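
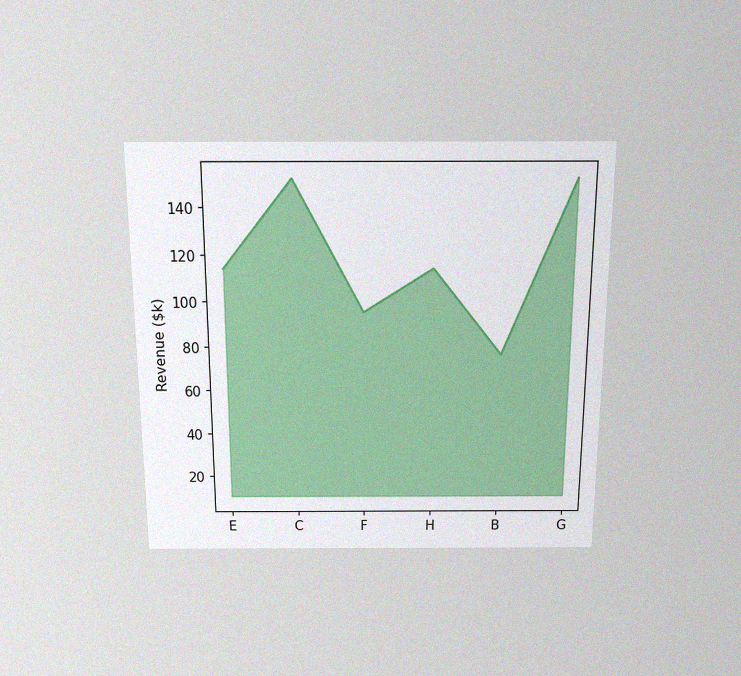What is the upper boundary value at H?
$114k

The chart is viewed slightly from above, with some photo noise. At H the upper boundary is at $114k.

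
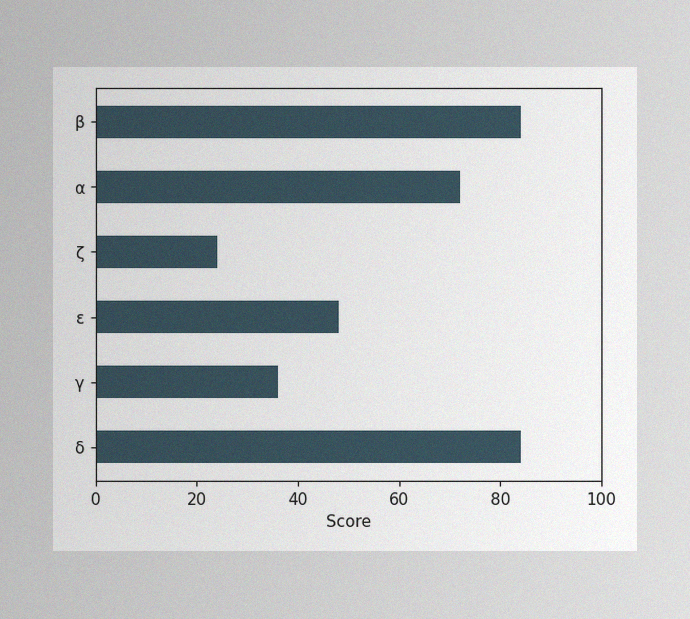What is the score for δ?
84

The image has some photo noise and uneven lighting. Reading along the chart's x-axis, the δ bar reaches 84.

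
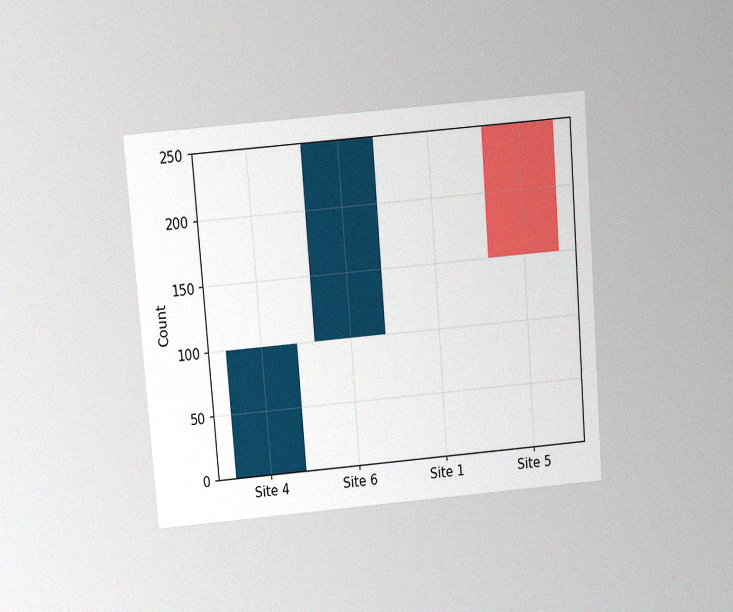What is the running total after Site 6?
The chart is tilted about 5° counter-clockwise and viewed slightly from above, with some photo noise. After Site 6 the running total reaches 250.

250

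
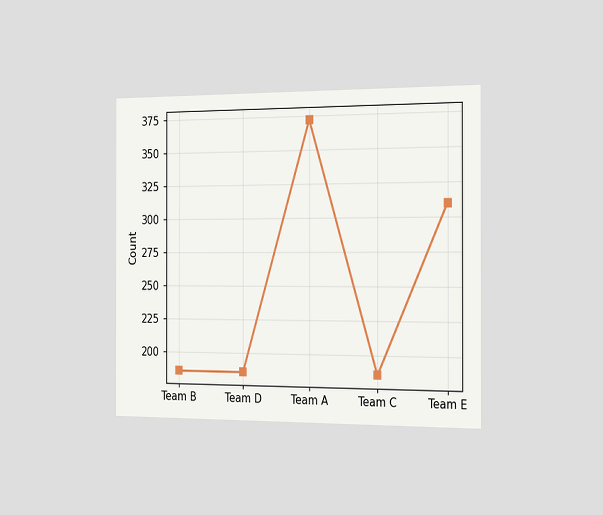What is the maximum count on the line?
372

The chart is viewed slightly from the right. The highest point is at Team A, and reading across to the y-axis gives 372.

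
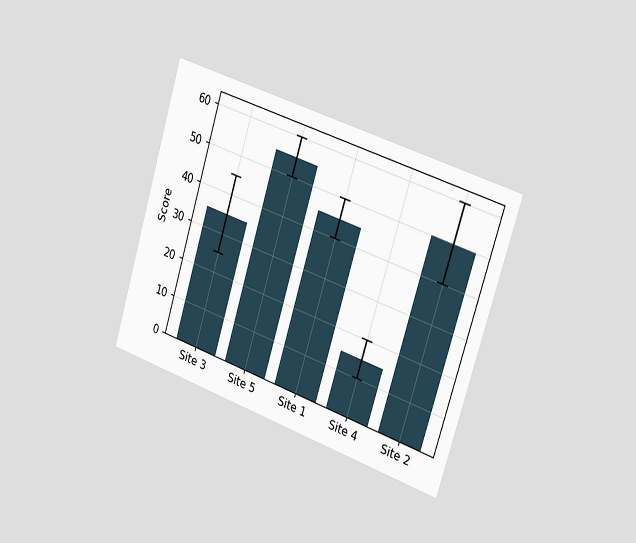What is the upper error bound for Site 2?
60

The chart is tilted about 17° clockwise and viewed slightly from the right. The Site 2 bar's upper whisker reaches 60.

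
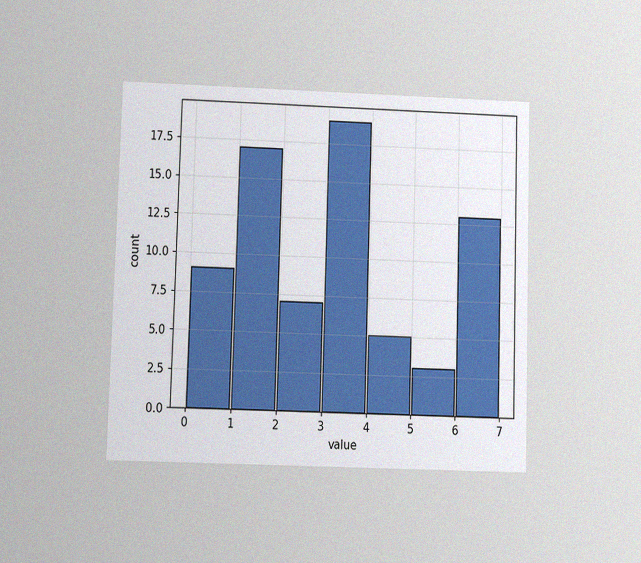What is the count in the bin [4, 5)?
5

The chart is viewed at a slight angle, with some photo noise. The [4, 5) bin has height 5.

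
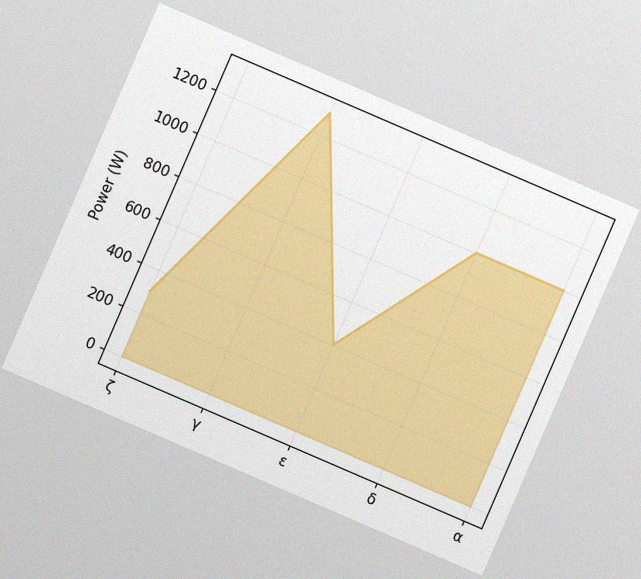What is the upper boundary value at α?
1000W

The chart is tilted about 23° clockwise, with some photo noise. At α the upper boundary is at 1000W.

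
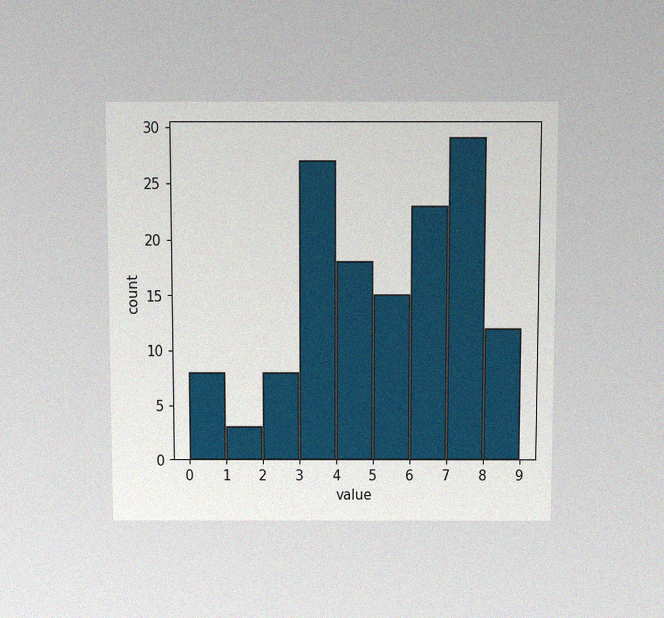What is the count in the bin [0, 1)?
The chart is viewed slightly from above, with some photo noise. The [0, 1) bin has height 8.

8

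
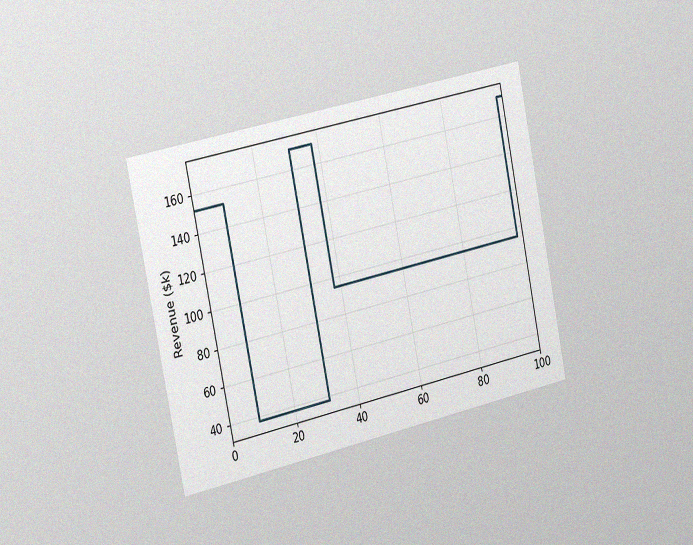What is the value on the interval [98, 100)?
The chart is tilted about 12° counter-clockwise and viewed slightly from the left, with some photo noise. On [98, 100) the step sits at $171k.

$171k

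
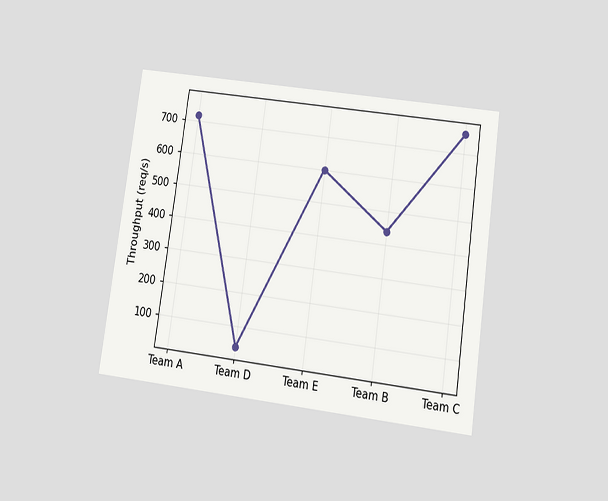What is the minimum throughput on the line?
The chart is tilted about 8° clockwise and viewed slightly from below. The lowest point is at Team D, and reading across to the y-axis gives 40req/s.

40req/s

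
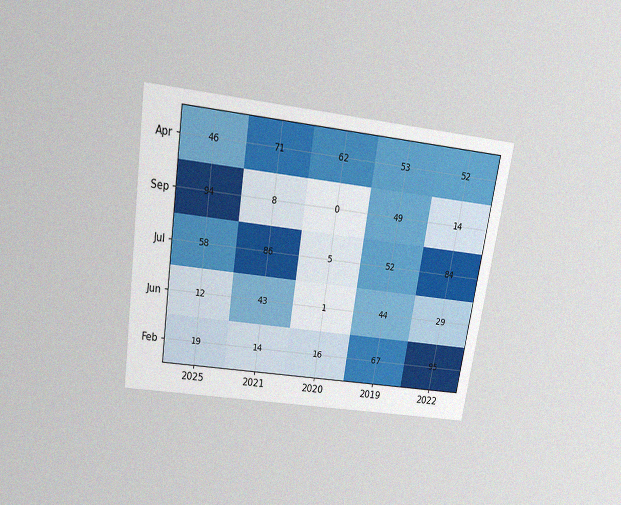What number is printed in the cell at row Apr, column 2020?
62

The chart is tilted about 9° clockwise and viewed slightly from above, with some photo noise. The (Apr, 2020) cell reads 62.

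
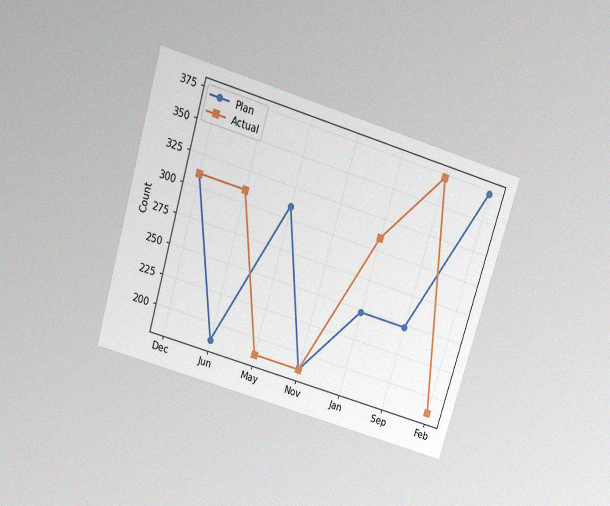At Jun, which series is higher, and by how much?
The chart is tilted about 17° clockwise and viewed slightly from above, with some photo noise. At Jun, Actual sits above the other line by 124.

Actual, by 124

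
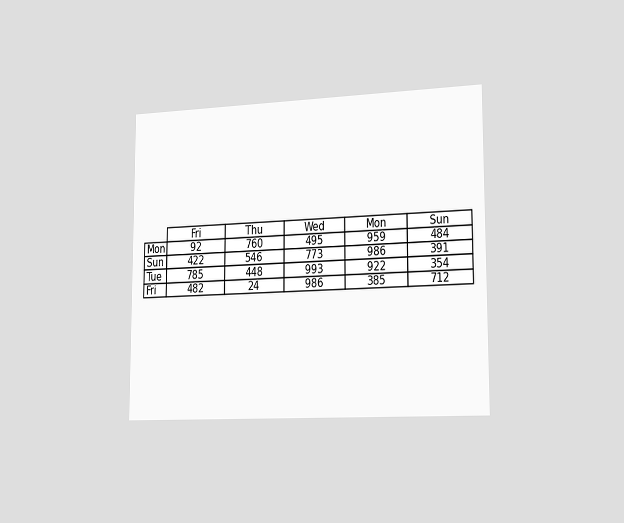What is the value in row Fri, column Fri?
482

The chart is viewed slightly from the right. The (Fri, Fri) cell reads 482.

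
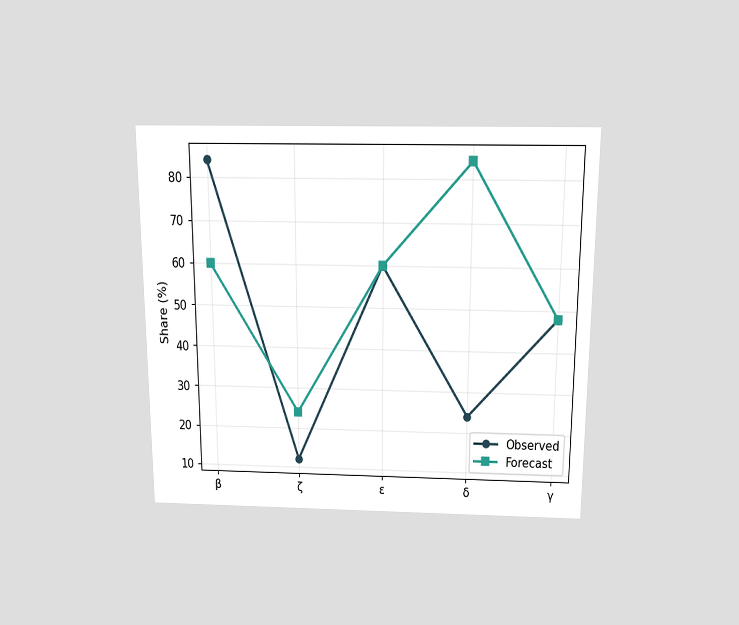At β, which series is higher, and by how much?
Observed, by 24%

The chart is viewed slightly from above. At β, Observed sits above the other line by 24%.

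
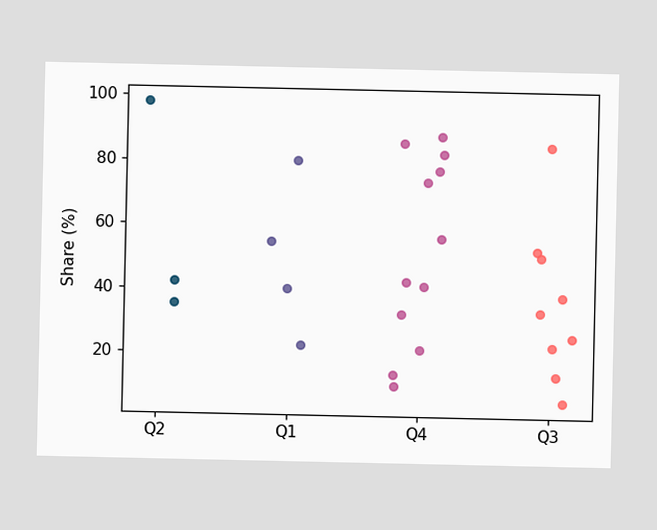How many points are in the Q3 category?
9

Counting the markers in the Q3 column gives 9.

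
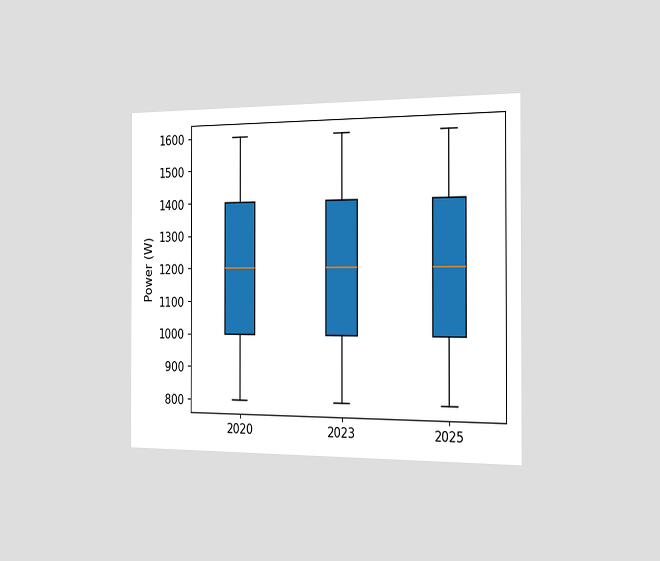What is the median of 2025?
The chart is viewed slightly from the right. The median line in the 2025 box sits at 1200W.

1200W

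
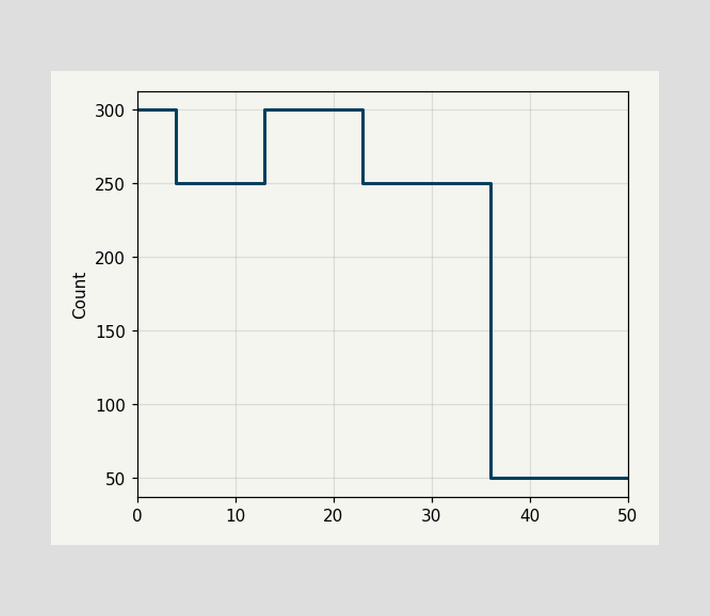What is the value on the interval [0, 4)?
On [0, 4) the step sits at 300.

300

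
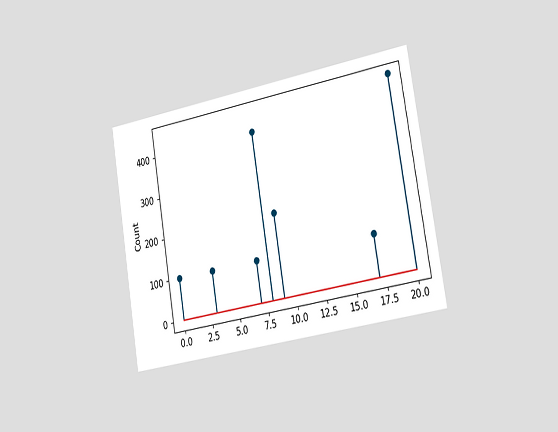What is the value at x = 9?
200

The chart is tilted about 10° counter-clockwise and viewed slightly from the right. The stem at x=9 reaches 200.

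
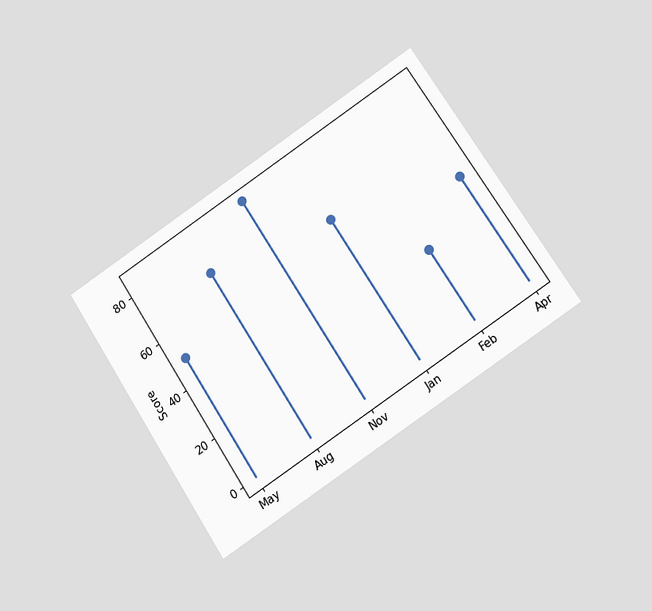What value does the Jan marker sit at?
60

The chart is tilted about 33° counter-clockwise and viewed at a slight angle. The Jan marker sits at 60.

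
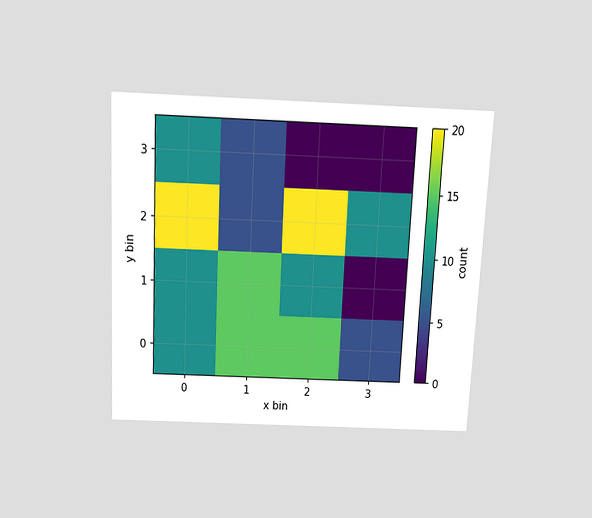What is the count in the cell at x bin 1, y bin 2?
5

The chart is tilted about 3° clockwise and viewed slightly from above. Matching the cell (1, 2) against the colorbar gives 5.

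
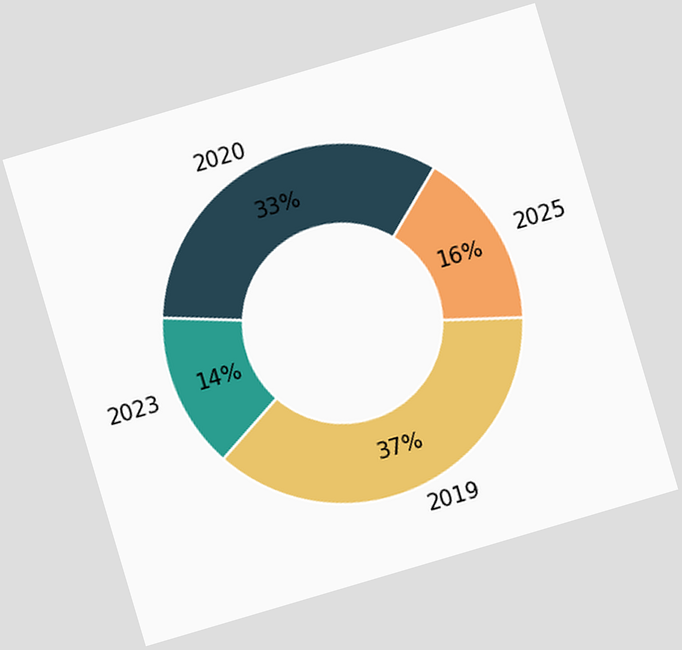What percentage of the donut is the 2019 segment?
The chart is tilted about 16° counter-clockwise. The 2019 segment takes up 37% of the ring.

37%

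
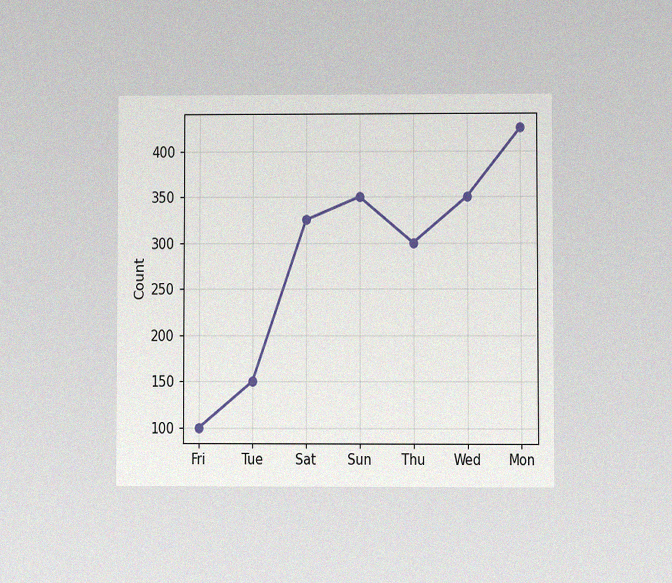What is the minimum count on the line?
The chart is viewed at a slight angle, with some photo noise. The lowest point is at Fri, and reading across to the y-axis gives 100.

100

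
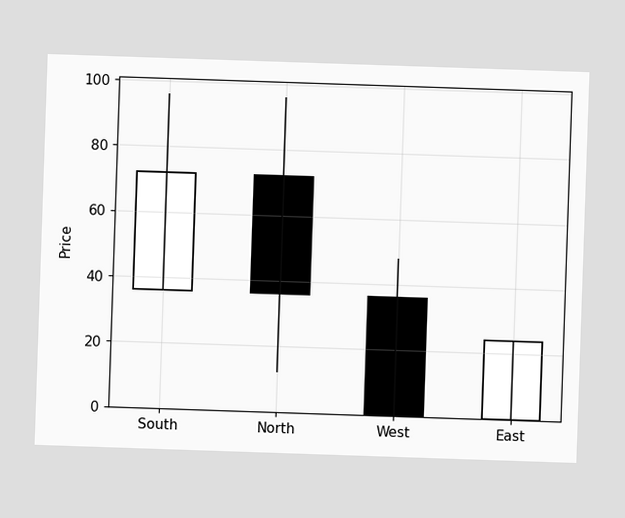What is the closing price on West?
The West candle closes at 0.

0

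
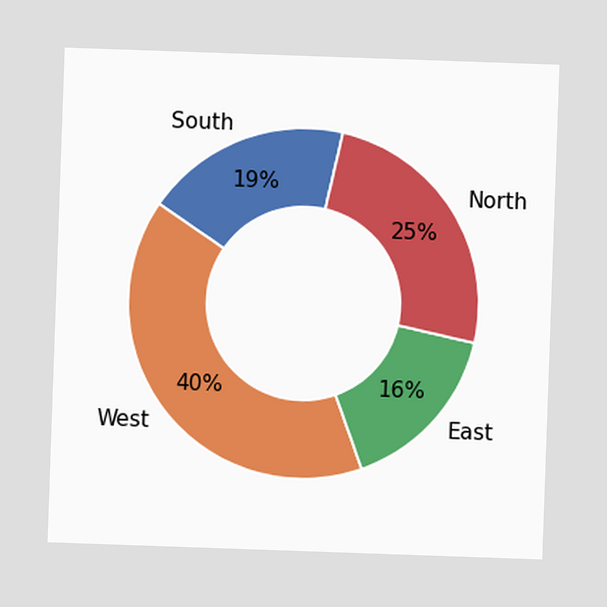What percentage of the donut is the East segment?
16%

The East segment takes up 16% of the ring.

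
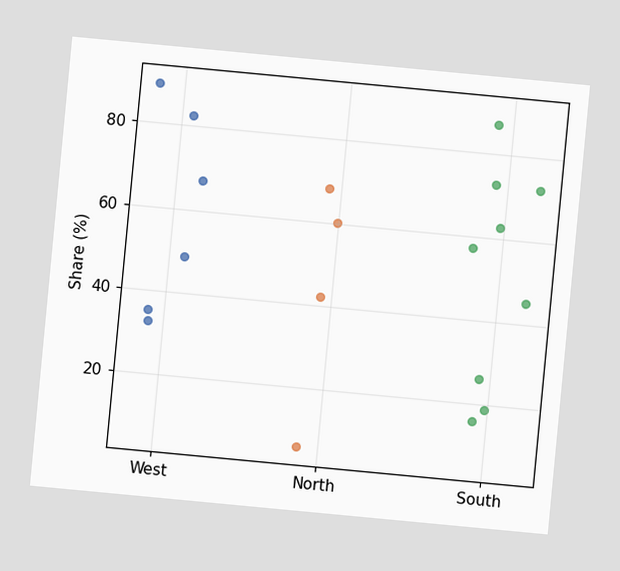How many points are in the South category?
9

The chart is tilted about 5° clockwise. Counting the markers in the South column gives 9.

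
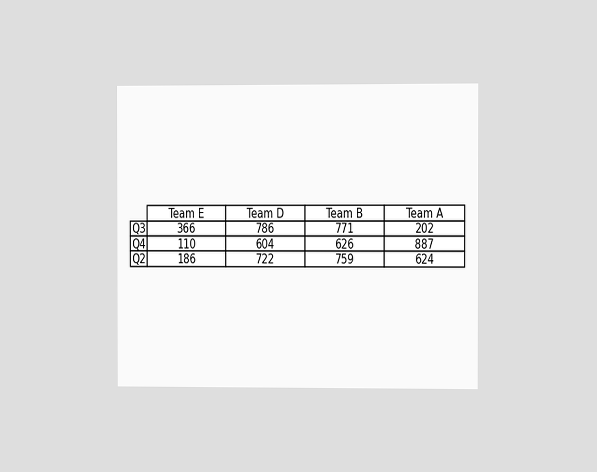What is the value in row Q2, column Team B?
The chart is viewed at a slight angle. The (Q2, Team B) cell reads 759.

759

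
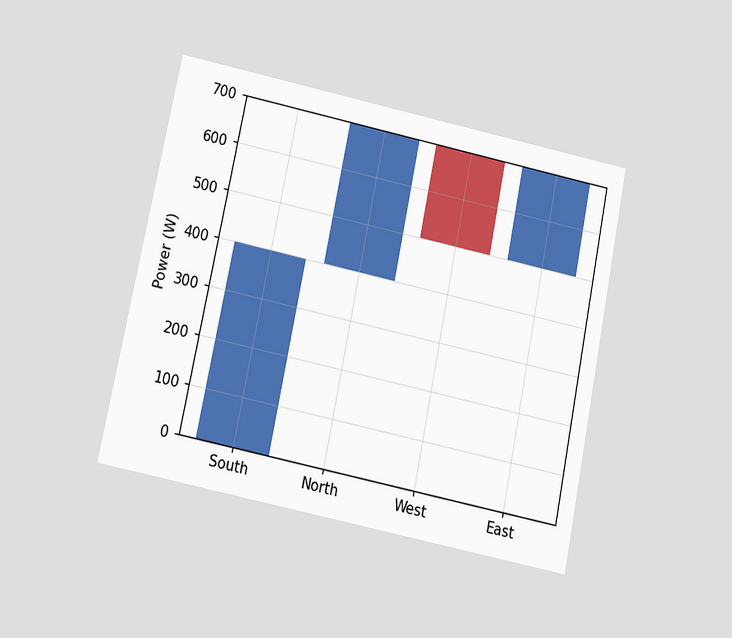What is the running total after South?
The chart is tilted about 11° clockwise and viewed slightly from below. After South the running total reaches 400W.

400W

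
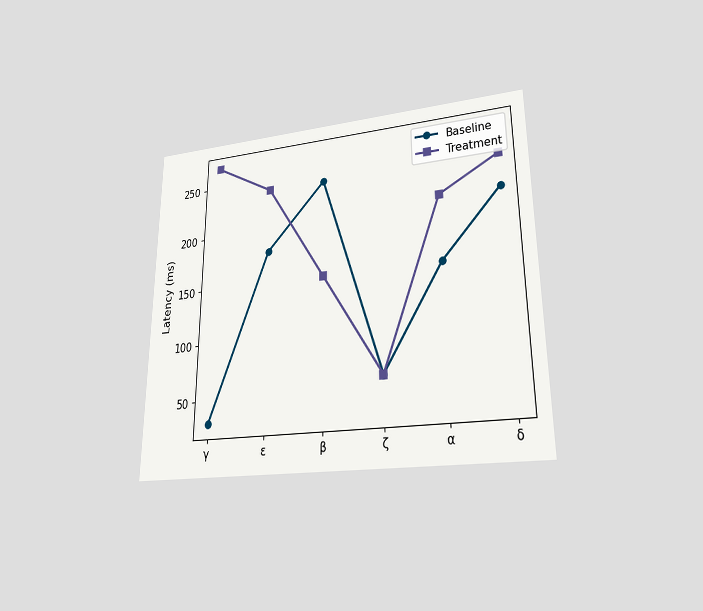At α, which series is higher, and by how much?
The chart is viewed at a slight angle. At α, Treatment sits above the other line by 60ms.

Treatment, by 60ms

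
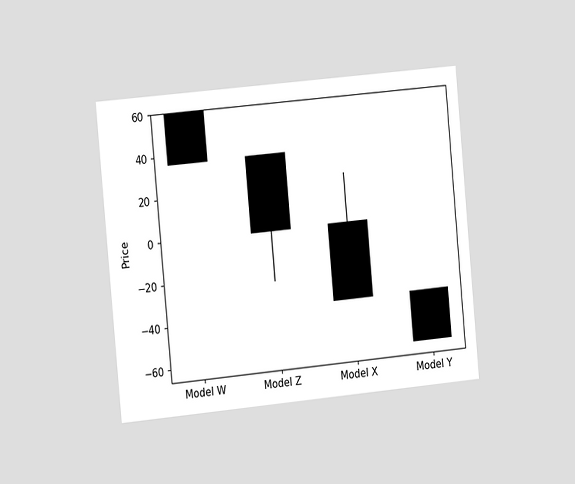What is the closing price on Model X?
-36

The chart is tilted about 5° counter-clockwise and viewed slightly from the left. The Model X candle closes at -36.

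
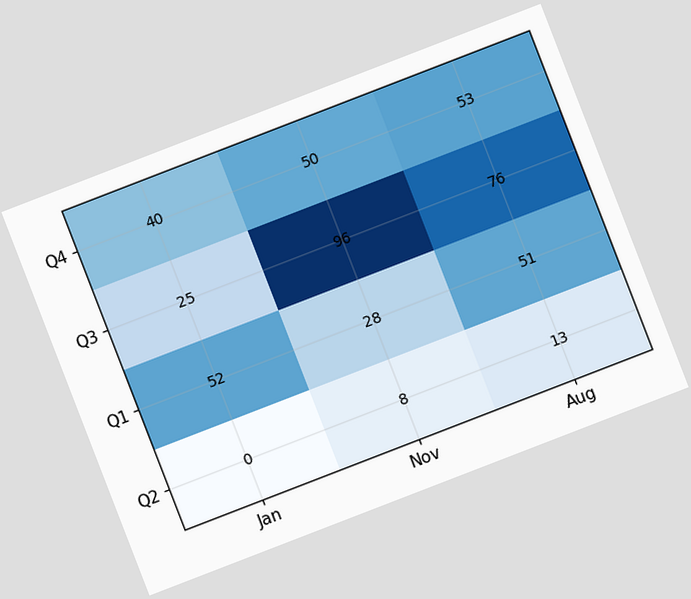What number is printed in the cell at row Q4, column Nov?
50

The chart is tilted about 21° counter-clockwise. The (Q4, Nov) cell reads 50.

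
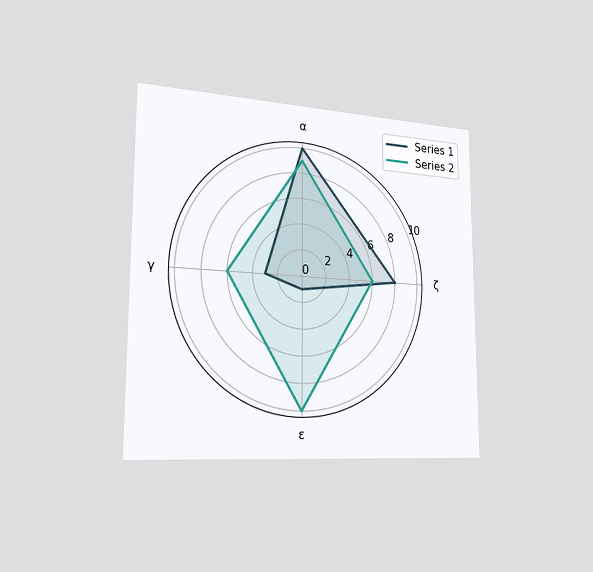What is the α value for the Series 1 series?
The chart is viewed slightly from the left. On the α axis, Series 1 reaches 10.

10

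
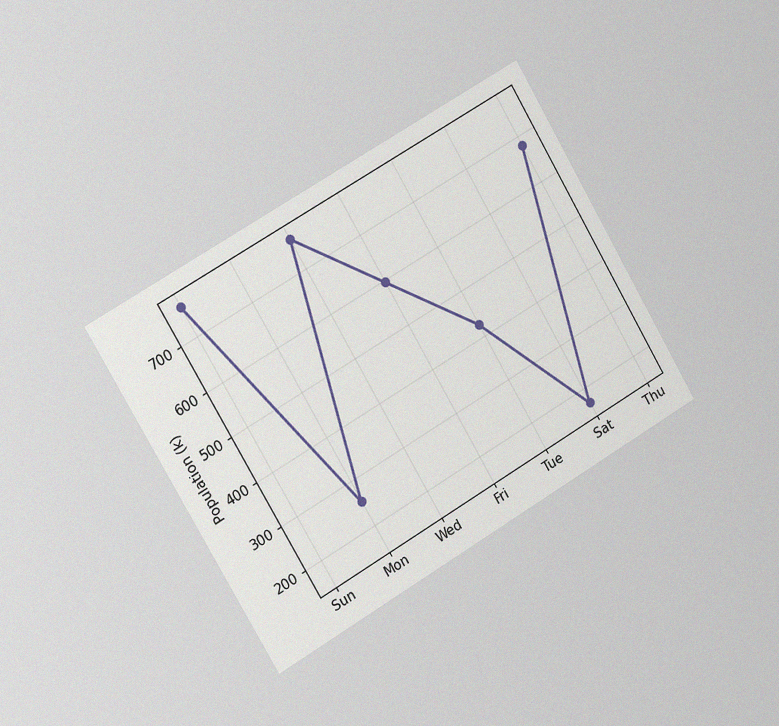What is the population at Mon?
255k

The chart is tilted about 30° counter-clockwise and viewed slightly from the left, with some photo noise. At Mon, the line is at 255k.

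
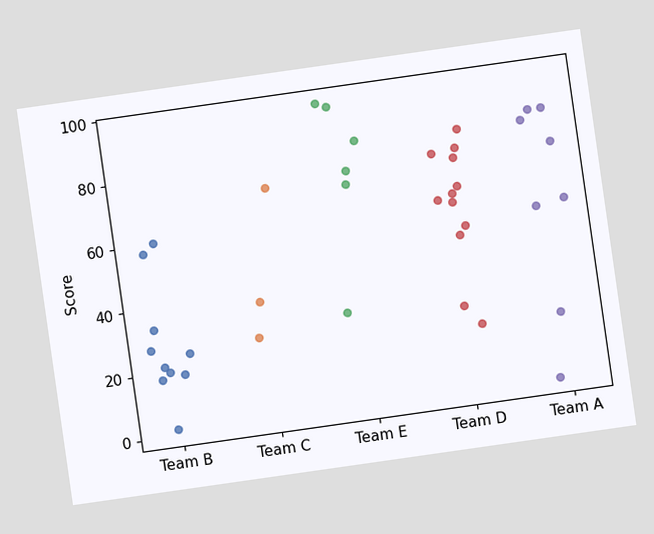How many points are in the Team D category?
12

The chart is tilted about 8° counter-clockwise. Counting the markers in the Team D column gives 12.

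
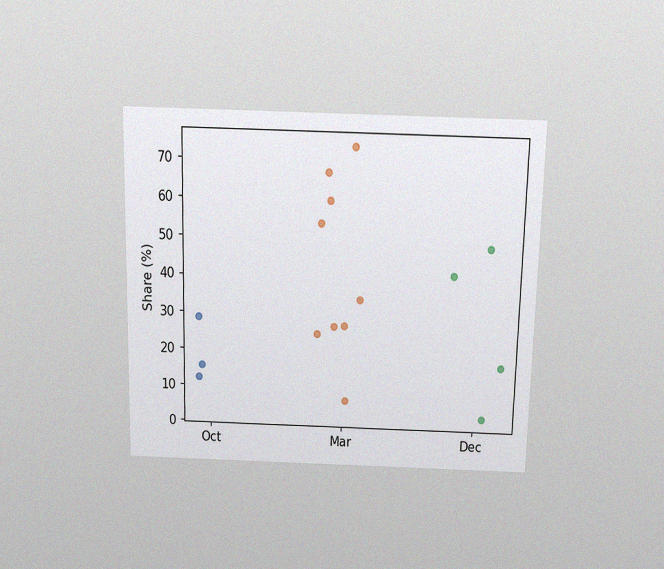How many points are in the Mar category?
9

The chart is viewed slightly from above, with some photo noise. Counting the markers in the Mar column gives 9.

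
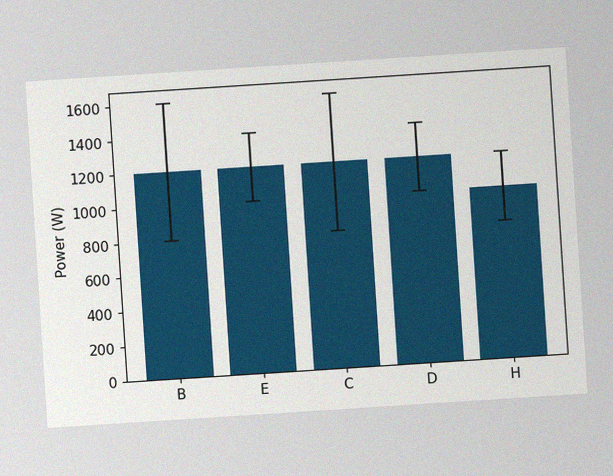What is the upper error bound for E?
1400W

The chart is tilted about 4° counter-clockwise, with some photo noise. The E bar's upper whisker reaches 1400W.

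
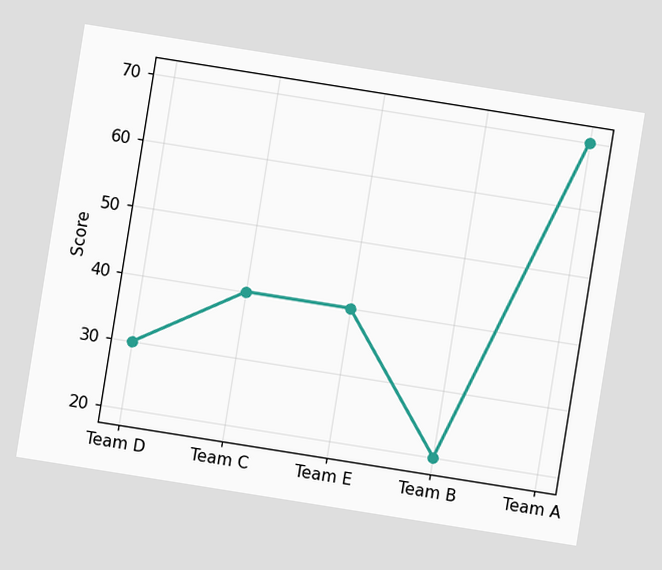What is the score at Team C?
40

The chart is tilted about 9° clockwise. At Team C, the line is at 40.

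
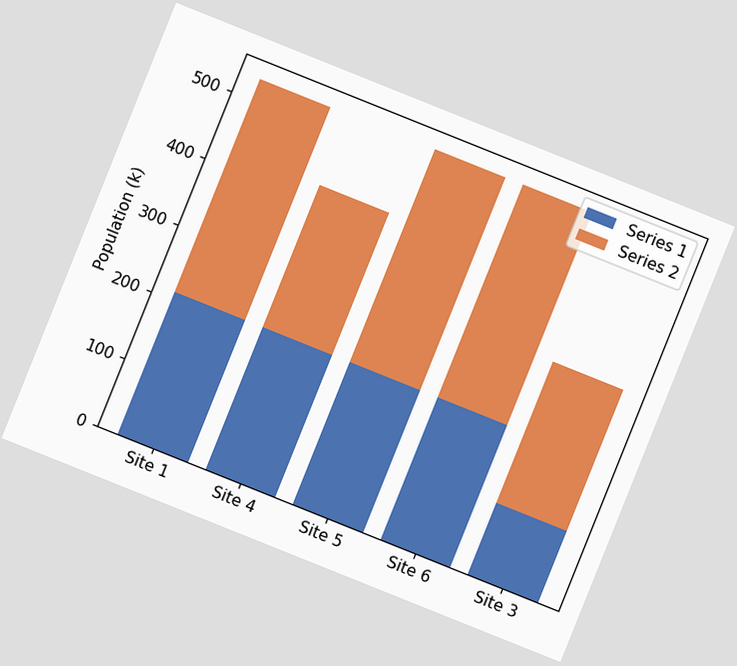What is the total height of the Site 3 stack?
The chart is tilted about 22° clockwise. The Site 3 stack's top reaches 318k on the y-axis.

318k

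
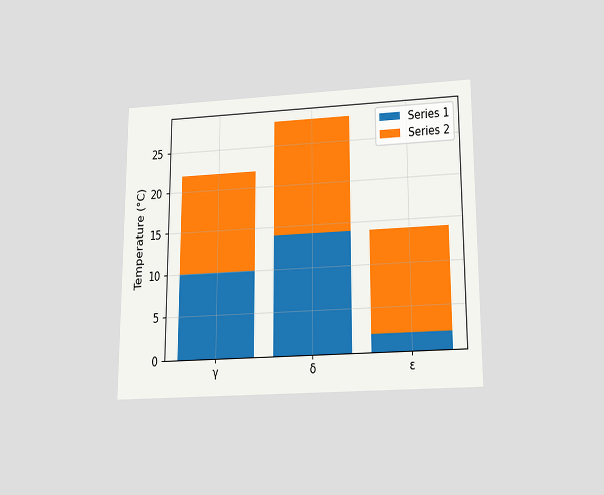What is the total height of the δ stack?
28°C

The chart is viewed slightly from below. The δ stack's top reaches 28°C on the y-axis.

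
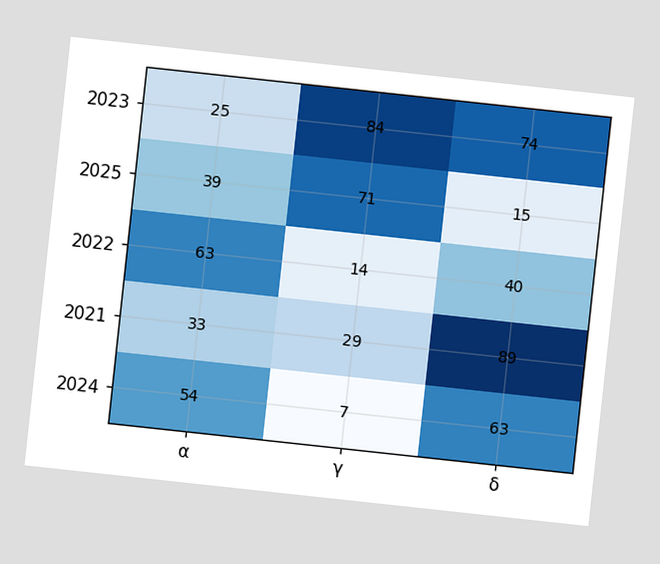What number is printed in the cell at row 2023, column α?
The chart is tilted about 6° clockwise. The (2023, α) cell reads 25.

25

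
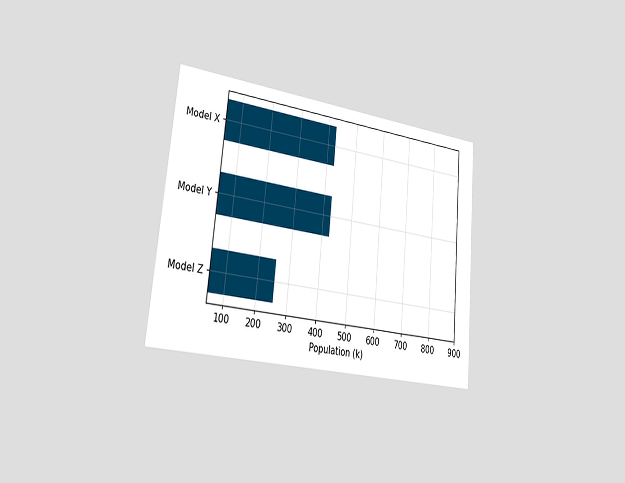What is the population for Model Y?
The chart is tilted about 5° clockwise and viewed slightly from the left. Reading along the chart's x-axis, the Model Y bar reaches 425k.

425k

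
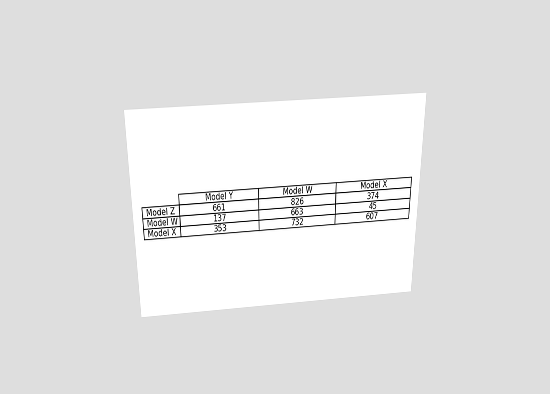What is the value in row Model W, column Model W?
663

The chart is viewed slightly from above. The (Model W, Model W) cell reads 663.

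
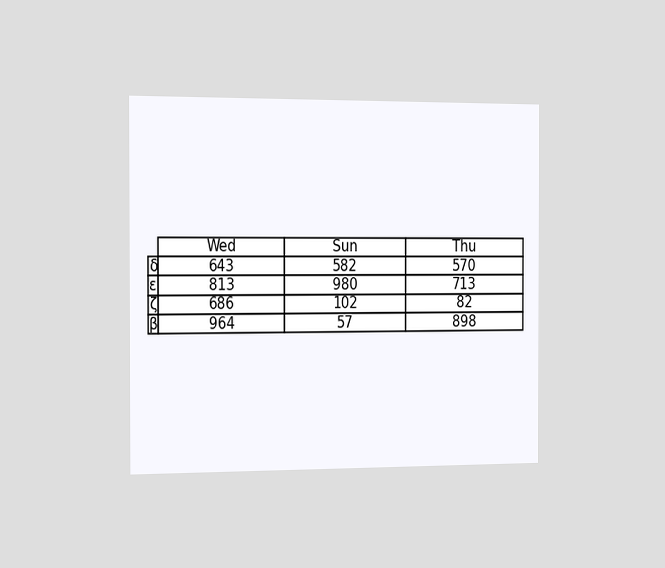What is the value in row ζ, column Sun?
The chart is viewed slightly from the left. The (ζ, Sun) cell reads 102.

102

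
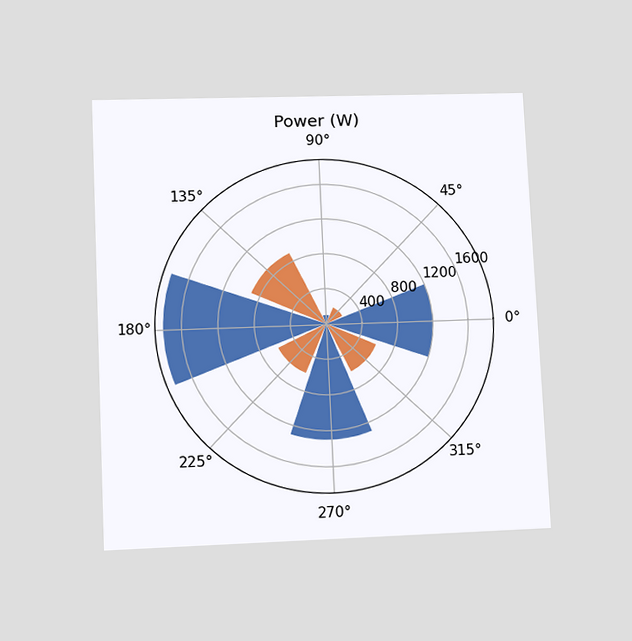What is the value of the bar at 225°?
600W

The chart is tilted about 3° counter-clockwise and viewed at a slight angle. The bar at 225° reaches 600W on the radial axis.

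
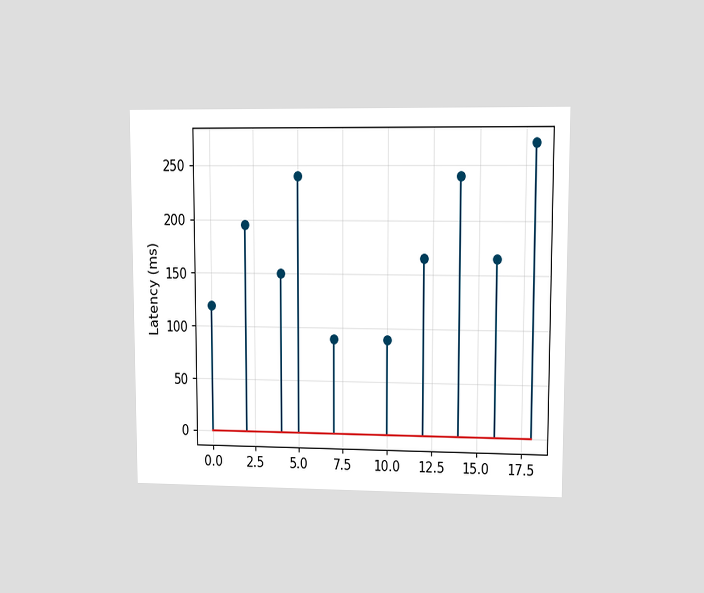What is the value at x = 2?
The chart is viewed at a slight angle. The stem at x=2 reaches 195ms.

195ms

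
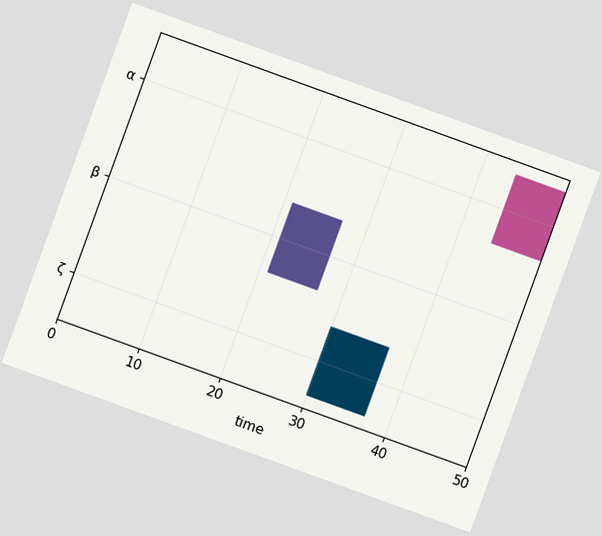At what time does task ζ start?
The chart is tilted about 20° clockwise. The ζ bar begins at t=30.

30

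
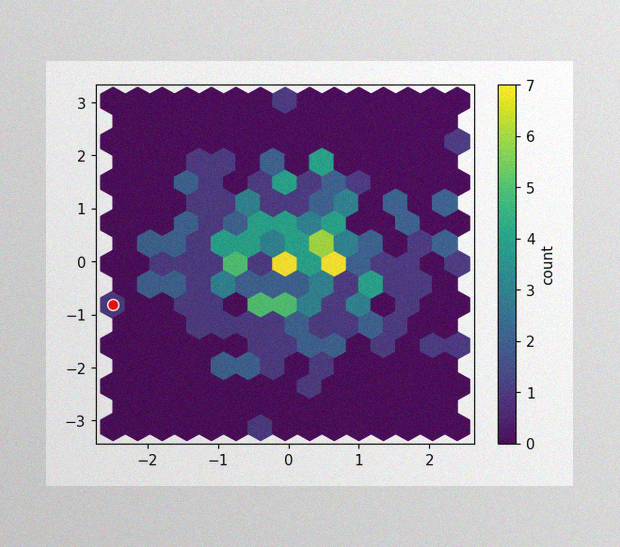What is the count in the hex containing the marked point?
The image has some photo noise and uneven lighting. The marked hex reads 1 on the colorbar.

1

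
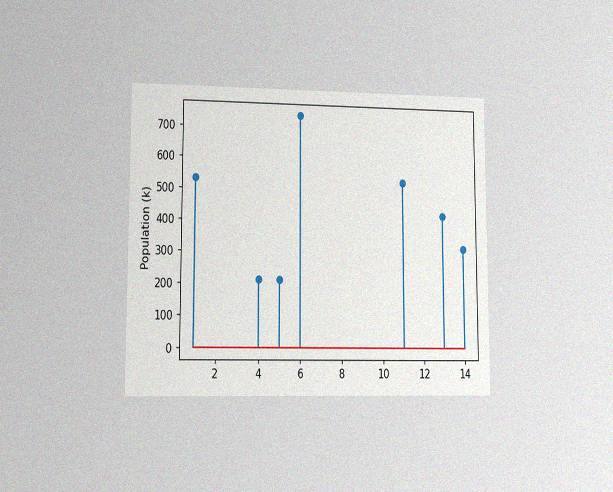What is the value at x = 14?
The chart is viewed at a slight angle, with some photo noise. The stem at x=14 reaches 318k.

318k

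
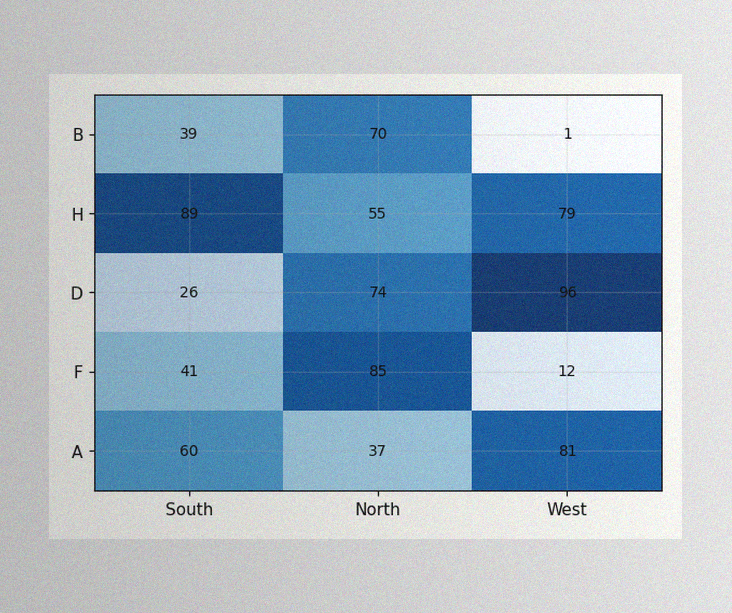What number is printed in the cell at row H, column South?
89

The image has some photo noise and uneven lighting. The (H, South) cell reads 89.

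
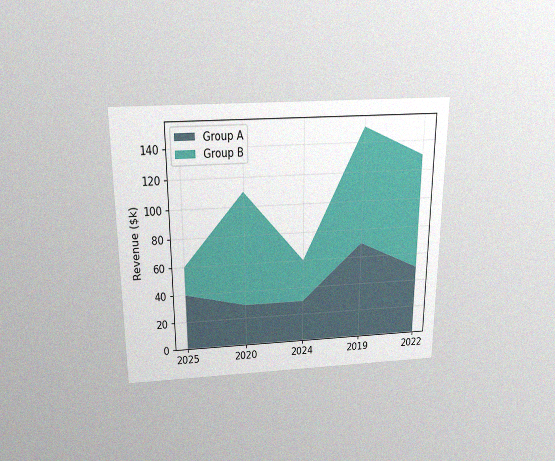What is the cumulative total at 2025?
The chart is viewed slightly from above, with some photo noise. The stacked total at 2025 reaches $60k.

$60k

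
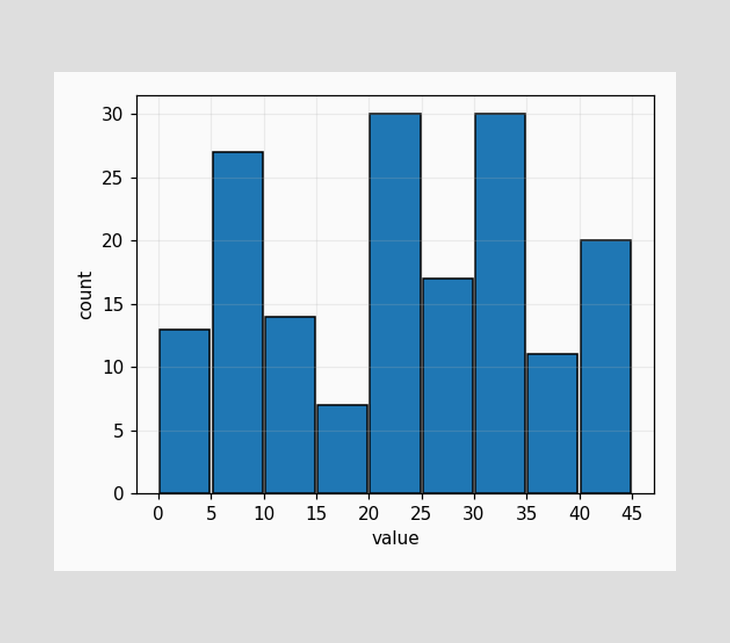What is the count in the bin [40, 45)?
The [40, 45) bin has height 20.

20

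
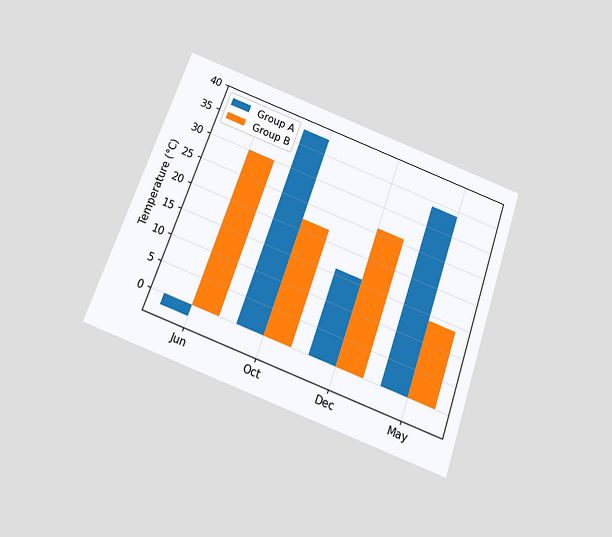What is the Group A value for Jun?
-2°C

The chart is tilted about 19° clockwise and viewed slightly from below. The Group A bar at Jun reaches -2°C on the y-axis.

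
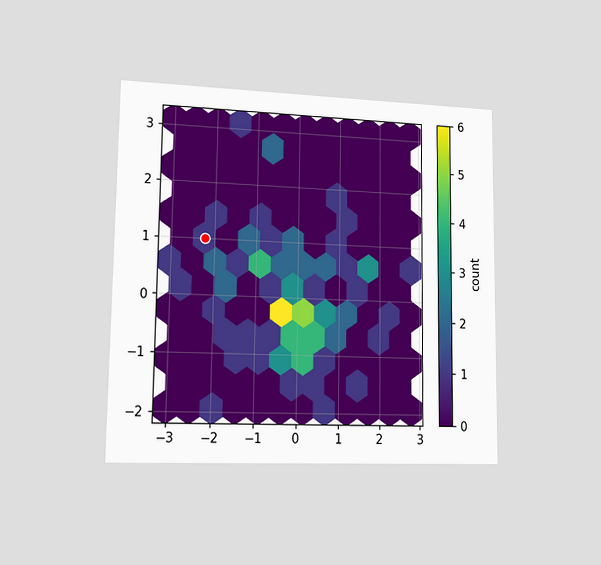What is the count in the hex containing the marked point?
1

The chart is viewed slightly from the left. The marked hex reads 1 on the colorbar.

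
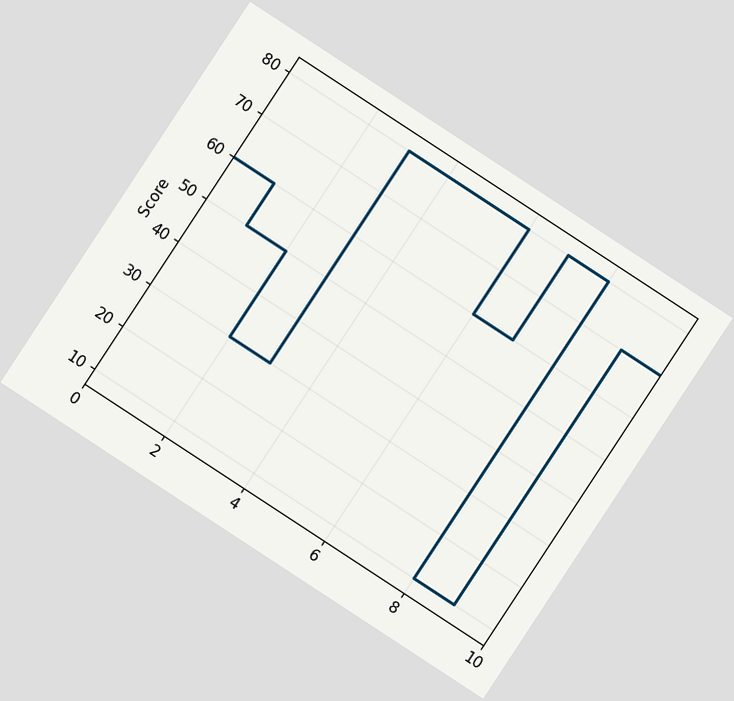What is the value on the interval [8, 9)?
10

The chart is tilted about 33° clockwise. On [8, 9) the step sits at 10.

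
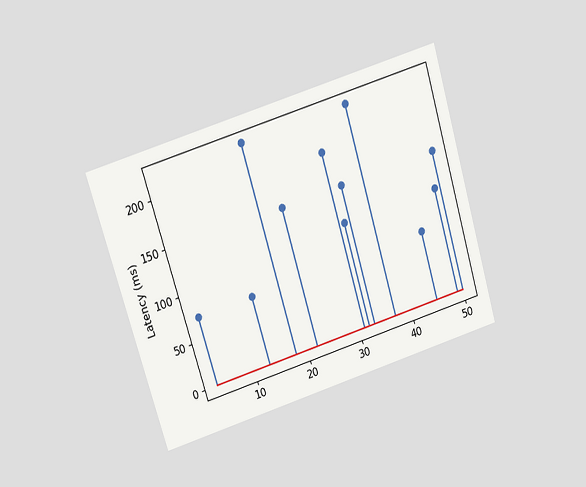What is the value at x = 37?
222ms

The chart is tilted about 17° counter-clockwise and viewed at a slight angle. The stem at x=37 reaches 222ms.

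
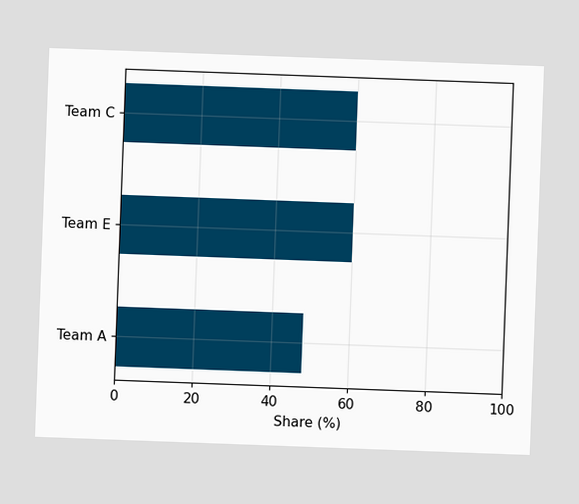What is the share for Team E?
The chart is tilted about 2° clockwise. Reading along the chart's x-axis, the Team E bar reaches 60%.

60%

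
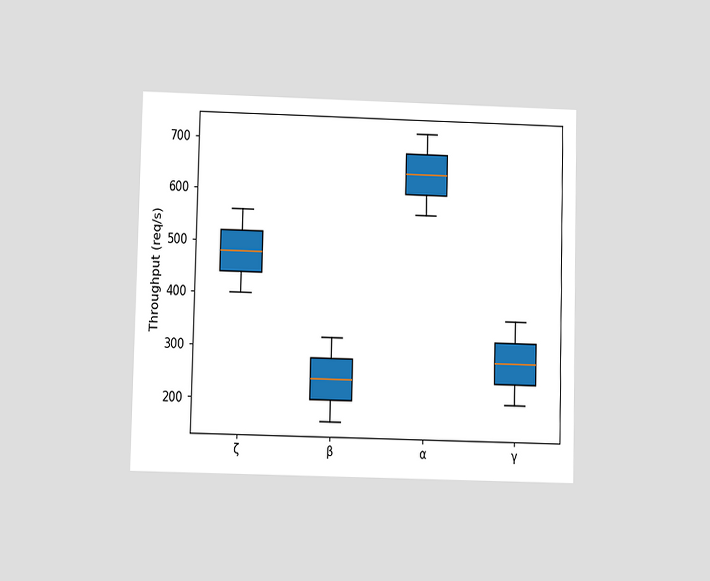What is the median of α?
640req/s

The chart is viewed at a slight angle. The median line in the α box sits at 640req/s.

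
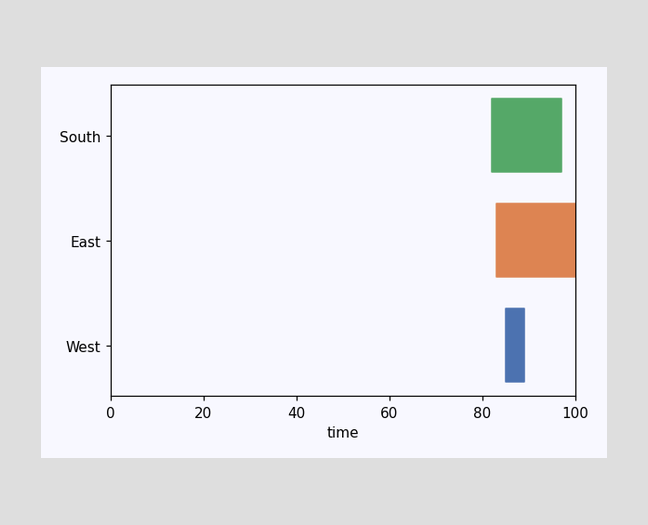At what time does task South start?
The South bar begins at t=82.

82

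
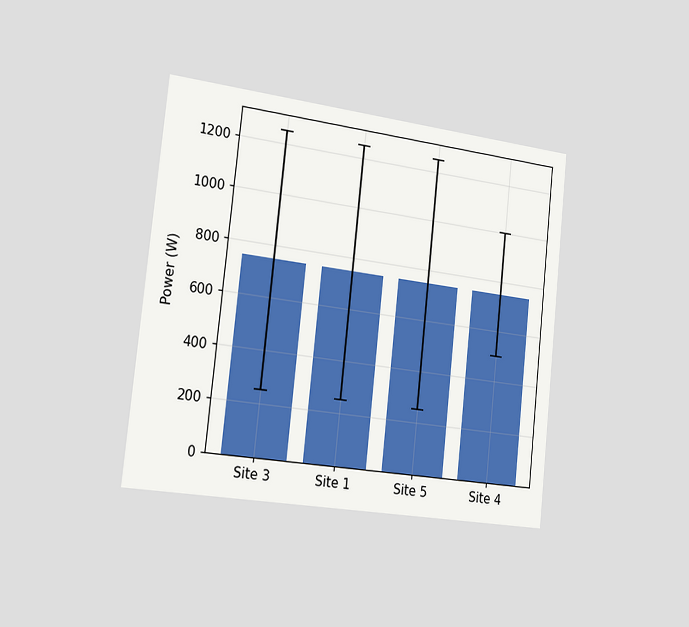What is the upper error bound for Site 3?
The chart is tilted about 6° clockwise and viewed slightly from the left. The Site 3 bar's upper whisker reaches 1250W.

1250W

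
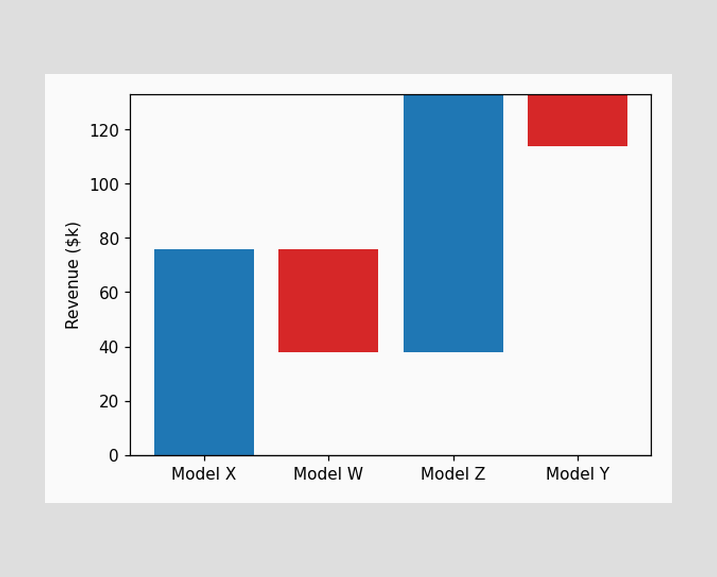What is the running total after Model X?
$76k

After Model X the running total reaches $76k.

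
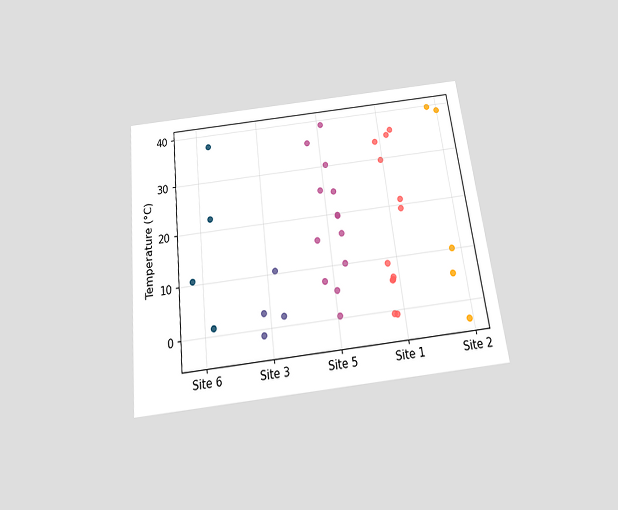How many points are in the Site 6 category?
The chart is tilted about 7° counter-clockwise and viewed slightly from below. Counting the markers in the Site 6 column gives 4.

4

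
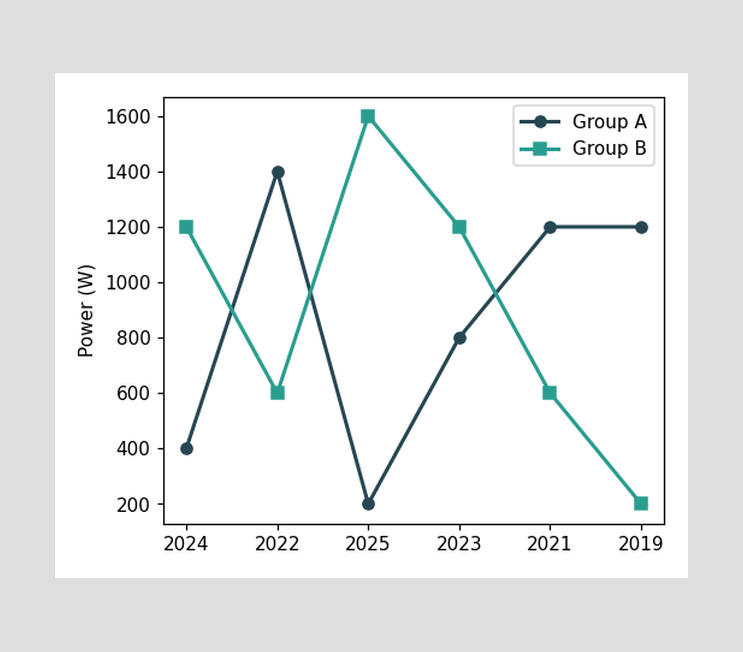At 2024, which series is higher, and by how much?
Group B, by 800W

At 2024, Group B sits above the other line by 800W.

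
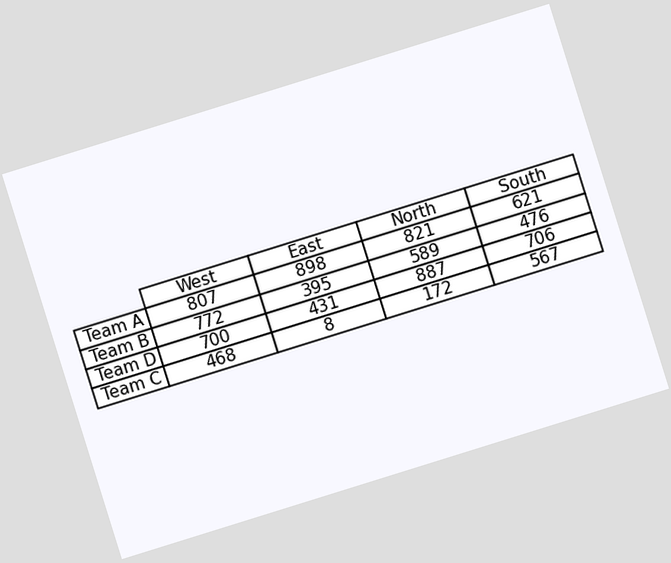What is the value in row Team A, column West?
807

The chart is tilted about 17° counter-clockwise. The (Team A, West) cell reads 807.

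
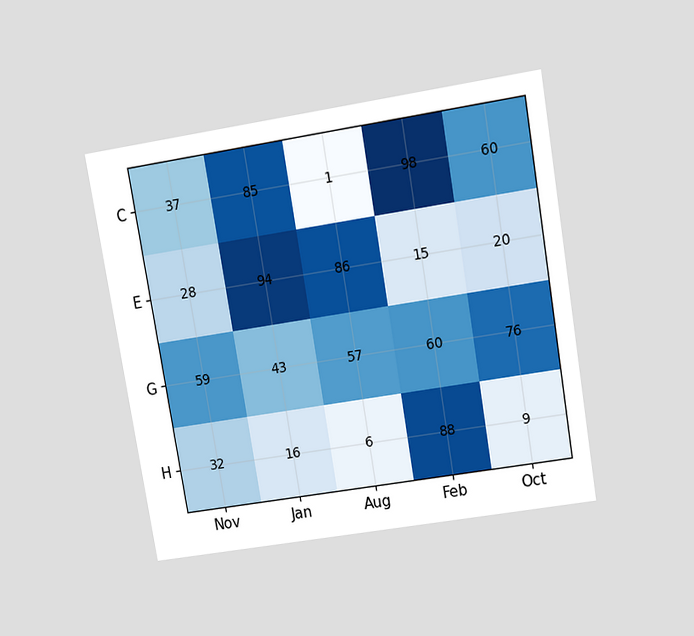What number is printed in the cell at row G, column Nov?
The chart is tilted about 10° counter-clockwise and viewed slightly from above. The (G, Nov) cell reads 59.

59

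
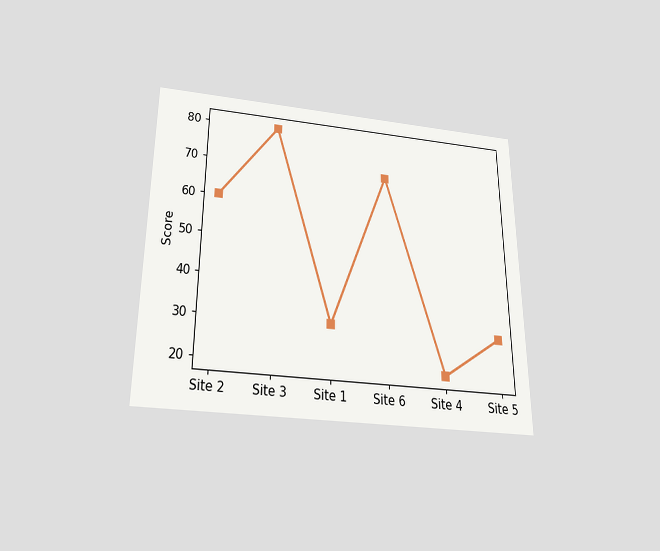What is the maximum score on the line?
The chart is viewed slightly from below. The highest point is at Site 3, and reading across to the y-axis gives 80.

80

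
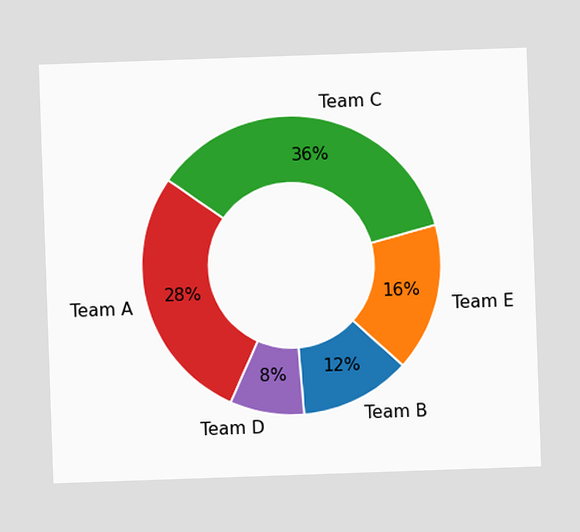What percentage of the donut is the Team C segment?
The chart is tilted about 2° counter-clockwise. The Team C segment takes up 36% of the ring.

36%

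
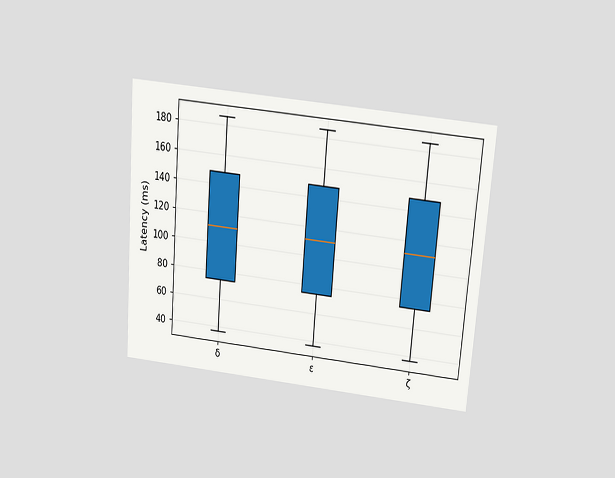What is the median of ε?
The chart is tilted about 5° clockwise and viewed slightly from above. The median line in the ε box sits at 111ms.

111ms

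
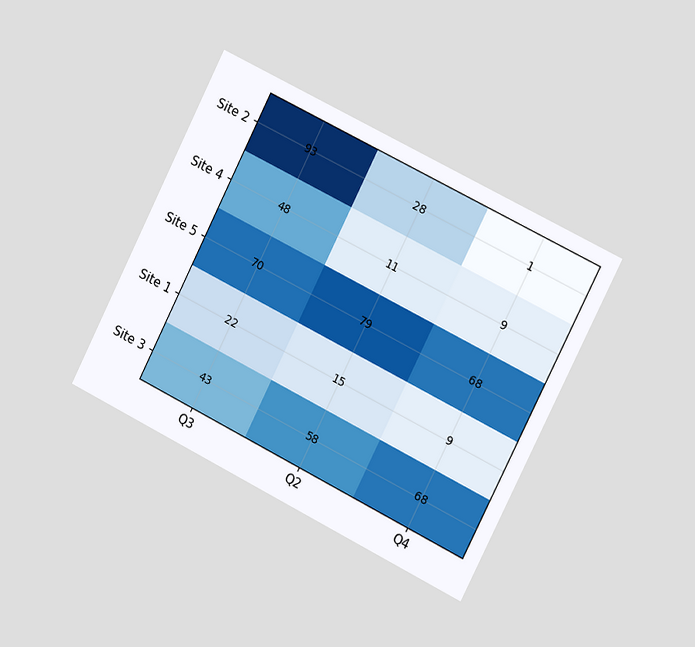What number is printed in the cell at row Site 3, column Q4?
68

The chart is tilted about 27° clockwise and viewed slightly from the right. The (Site 3, Q4) cell reads 68.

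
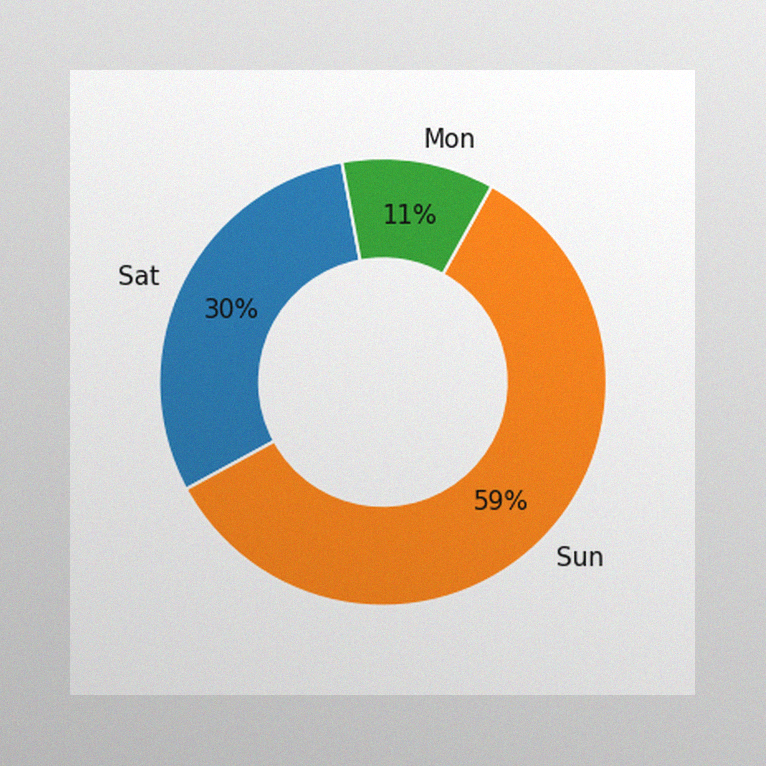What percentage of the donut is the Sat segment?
30%

The image has some photo noise and uneven lighting. The Sat segment takes up 30% of the ring.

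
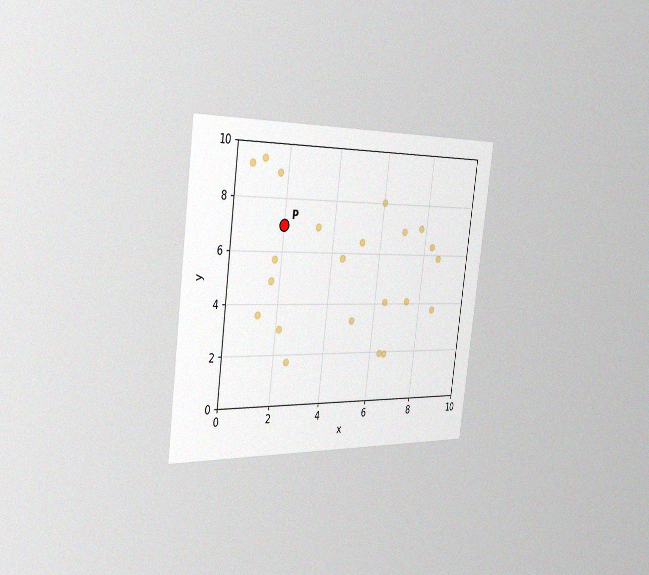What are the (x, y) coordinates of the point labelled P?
The chart is tilted about 7° clockwise and viewed slightly from the left, with some photo noise. Following the gridlines from P to each axis, P sits at (2, 7).

(2, 7)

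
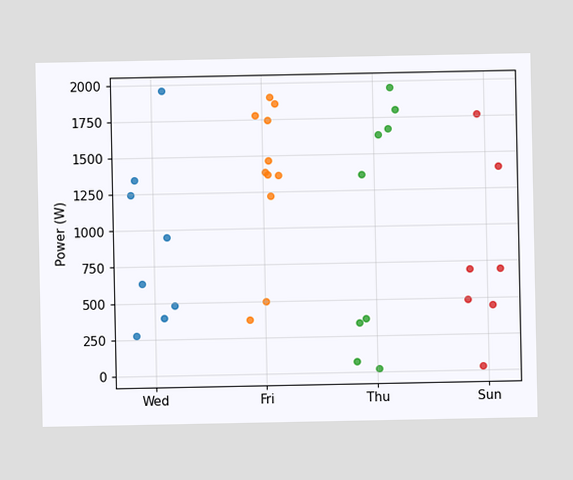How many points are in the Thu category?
Counting the markers in the Thu column gives 9.

9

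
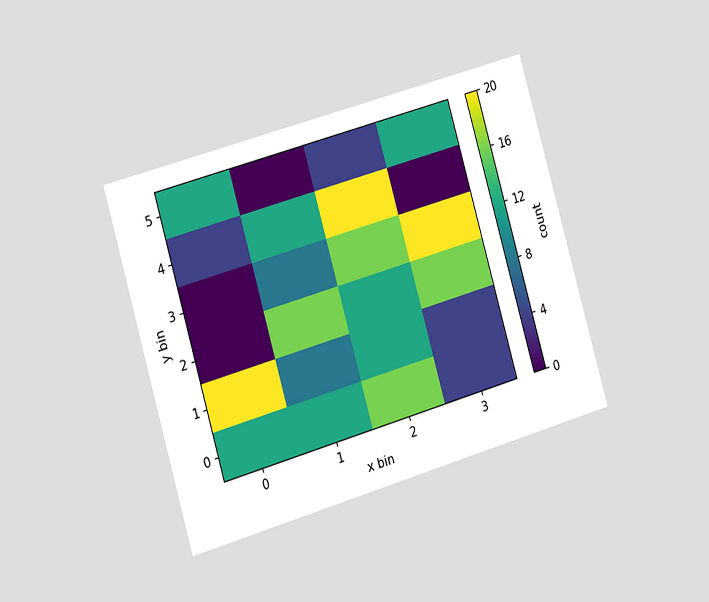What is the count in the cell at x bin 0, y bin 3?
0

The chart is tilted about 16° counter-clockwise and viewed slightly from the left. Matching the cell (0, 3) against the colorbar gives 0.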